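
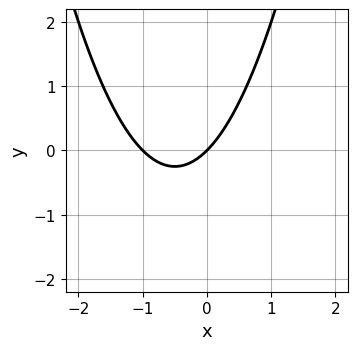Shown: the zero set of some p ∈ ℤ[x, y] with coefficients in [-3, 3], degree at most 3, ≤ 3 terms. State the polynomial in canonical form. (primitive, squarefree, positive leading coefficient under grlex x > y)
x^2 + x - y

deg p = 2. The shape is more complex than any degree-1 curve.
Checking where it meets the axes: one y-axis crossing is at y = 0; among the integer gridlines, it crosses the x-axis at x ∈ {-1, 0}.
Assembling these constraints gives the stated polynomial.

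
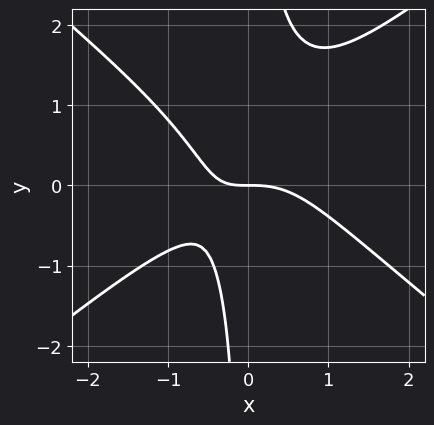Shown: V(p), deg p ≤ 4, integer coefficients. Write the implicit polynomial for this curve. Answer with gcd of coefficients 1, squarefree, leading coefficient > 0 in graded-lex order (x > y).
2*x^3 - 3*x*y^2 + 2*x*y + 2*y

First, the degree is 3 — no degree-2 curve has this shape.
Next, observable constraints: one x-axis crossing is at x = 0; it meets the y-axis at y = 0 (among the integer gridlines).
Finally, assembling these constraints gives the stated polynomial.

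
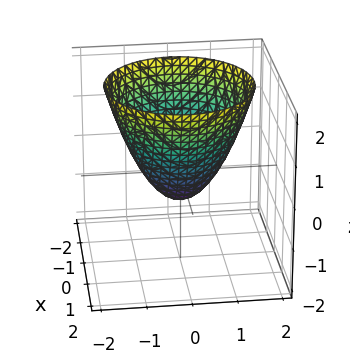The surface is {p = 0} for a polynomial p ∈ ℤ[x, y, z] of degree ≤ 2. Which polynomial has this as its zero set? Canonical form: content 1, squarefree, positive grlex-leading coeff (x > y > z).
3*x^2 + 3*y^2 - 3*z - 2

(a) Degree: the shape is more complex than any degree-1 surface, so deg p = 2.
(b) Symmetries: rotational symmetry about the z-axis ⇒ p depends on x, y only through x² + y².
(c) Checking where it meets the axes: a circular section at z = 1 has radius between 1 and 2.
(d) Together with the visible shape, these determine p as stated.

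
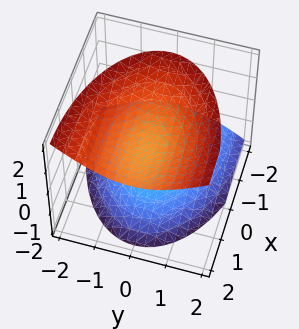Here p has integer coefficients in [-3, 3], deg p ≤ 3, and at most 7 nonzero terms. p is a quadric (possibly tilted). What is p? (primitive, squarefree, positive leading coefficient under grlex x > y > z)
x^2 - 2*x*z + 3*y^2 - 3*z^2 + 3

1. I count 2 distinct pieces. They look like related sheets of one shape, so recover p as a whole.
2. The degree is 2 — the shape is more complex than any degree-1 surface.
3. Observable constraints: it misses every integer gridline on the x-axis; no y-intercept at any integer in the box; among the integer gridlines, it crosses the z-axis at z ∈ {-1, 1}.
4. Matching integer coefficients to the picture gives p.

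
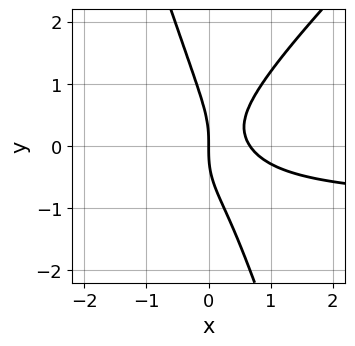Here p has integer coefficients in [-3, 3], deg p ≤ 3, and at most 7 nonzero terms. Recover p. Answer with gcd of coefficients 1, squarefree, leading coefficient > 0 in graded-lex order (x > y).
3*x^2*y - 2*x*y^2 - y^3 + 3*x^2 - 2*x

1. Degree: a generic line meets the curve in up to 3 points, so deg p = 3.
2. Reading off the gridlines: it meets the y-axis at y = 0 (among the integer gridlines); one x-axis crossing is at x = 0.
3. Solving for integer coefficients yields p as stated.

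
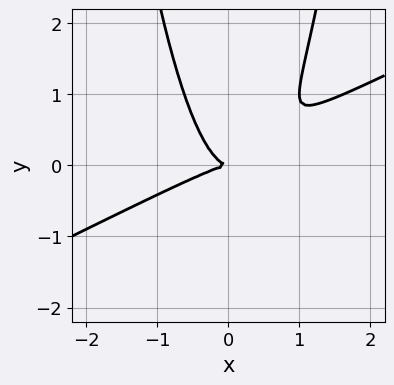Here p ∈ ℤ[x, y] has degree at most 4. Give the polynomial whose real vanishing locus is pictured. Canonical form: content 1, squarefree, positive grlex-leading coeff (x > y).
deg p = 3.
Reading off the gridlines: it meets the x-axis at x = 0 (among the integer gridlines); it crosses the y-axis at the gridline y = 0.
The integer polynomial consistent with all of this is the stated p.

x^3 - 2*x^2*y + y^2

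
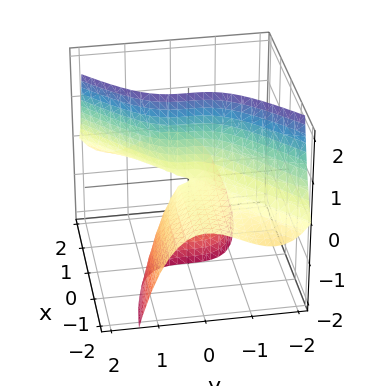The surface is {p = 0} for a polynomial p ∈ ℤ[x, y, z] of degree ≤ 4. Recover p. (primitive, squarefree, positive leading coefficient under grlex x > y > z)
1. The degree is 3 — no degree-2 surface has this shape.
2. Reading off the gridlines: every point of the x-axis in the box is on the surface; one y-axis crossing is at y = 0.
3. The integer polynomial consistent with all of this is the stated p.

2*x*y^2 - 2*y^3 + 3*x*z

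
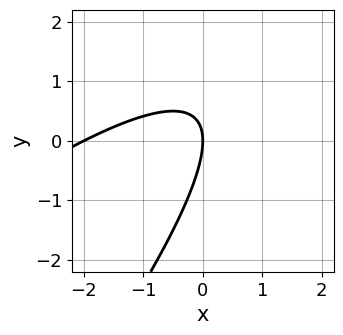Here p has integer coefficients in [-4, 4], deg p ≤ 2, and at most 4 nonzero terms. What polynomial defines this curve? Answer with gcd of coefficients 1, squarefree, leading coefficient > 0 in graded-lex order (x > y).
x^2 - 2*x*y + y^2 + 2*x

(a) Degree: the shape is more complex than any degree-1 curve, so deg p = 2.
(b) Reading off the gridlines: the x-axis gridline crossings are at x ∈ {-2, 0}; it crosses the y-axis at the gridline y = 0.
(c) These observations pin down the coefficients.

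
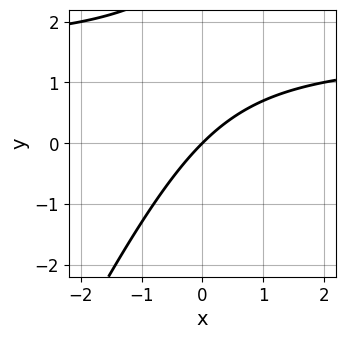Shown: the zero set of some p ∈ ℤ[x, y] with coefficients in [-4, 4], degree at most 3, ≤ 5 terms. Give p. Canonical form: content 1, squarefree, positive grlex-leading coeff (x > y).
2*x*y - y^2 - 3*x + 3*y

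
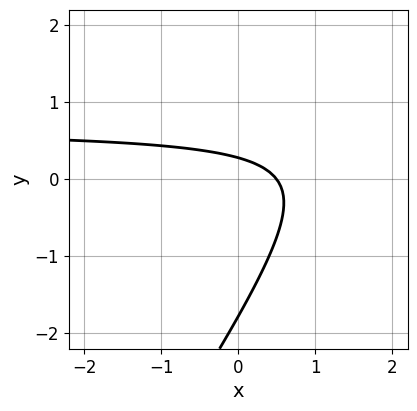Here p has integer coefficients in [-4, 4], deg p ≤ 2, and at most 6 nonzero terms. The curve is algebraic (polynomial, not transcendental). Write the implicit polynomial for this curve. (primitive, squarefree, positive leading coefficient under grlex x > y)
(a) Degree: a generic line meets the curve in up to 2 points, so deg p = 2.
(b) Putting this together gives p.

3*x*y - 2*y^2 - 2*x - 3*y + 1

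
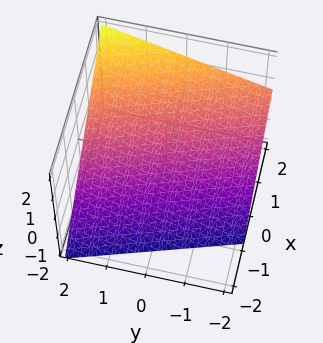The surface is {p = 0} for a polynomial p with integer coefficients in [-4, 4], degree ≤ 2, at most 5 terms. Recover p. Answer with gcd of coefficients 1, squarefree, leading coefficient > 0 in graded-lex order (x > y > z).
3*x + y - 3*z - 2

deg p = 1. Every cross-section is a straight line — this is a plane.
Against the integer gridlines: it meets the y-axis at y = 2 (among the integer gridlines).
Matching integer coefficients to the picture gives p.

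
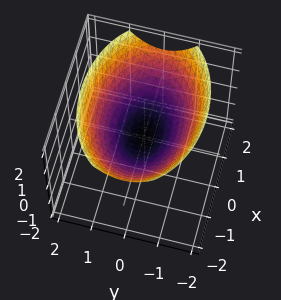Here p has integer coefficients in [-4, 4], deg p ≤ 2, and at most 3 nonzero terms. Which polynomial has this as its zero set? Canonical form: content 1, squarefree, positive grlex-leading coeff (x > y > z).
First, deg p = 2. A paraboloid; a quadric.
Then, symmetries: it's symmetric under x → −x, forcing even powers of x; the y ↦ −y reflection is a symmetry, so y appears only in even powers.
Next, reading off the gridlines: it meets the x-axis at x = 0 (among the integer gridlines); it meets the y-axis at y = 0 (among the integer gridlines).
Finally, the integer polynomial consistent with all of this is the stated p.

x^2 + 2*y^2 - 3*z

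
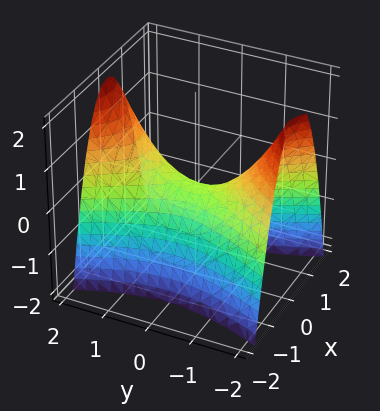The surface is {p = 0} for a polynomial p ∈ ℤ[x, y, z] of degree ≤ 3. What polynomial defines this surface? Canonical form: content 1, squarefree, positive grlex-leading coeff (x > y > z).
1. deg p = 2.
2. Symmetries: it's symmetric under x → −x, forcing even powers of x; it's symmetric under y → −y, forcing even powers of y.
3. Checking where it meets the axes: one y-axis crossing is at y = 0; one z-axis crossing is at z = 0.
4. Fitting integer coefficients to these (and the overall shape) gives p.

3*x^2 - y^2 + 2*z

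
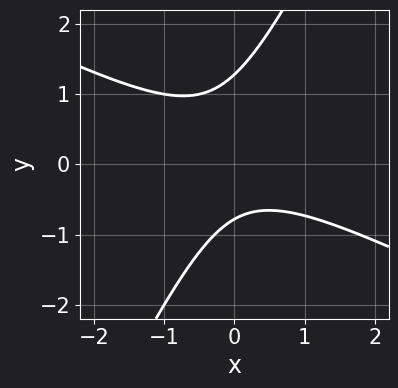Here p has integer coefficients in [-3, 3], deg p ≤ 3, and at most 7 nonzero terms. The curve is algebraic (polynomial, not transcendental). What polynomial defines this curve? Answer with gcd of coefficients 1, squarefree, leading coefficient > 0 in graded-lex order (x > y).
2*x^2 + 3*x*y - 2*y^2 + y + 2

1. deg p = 2. The shape is more complex than any degree-1 curve.
2. Reading off the gridlines: it misses every integer gridline on the x-axis.
3. Matching integer coefficients to the picture gives p.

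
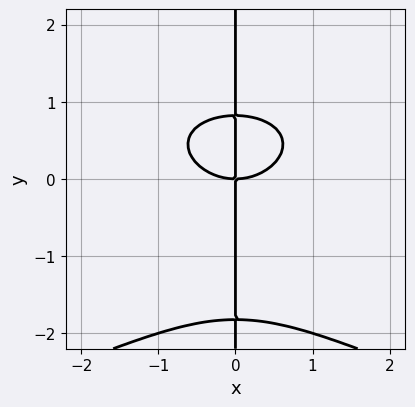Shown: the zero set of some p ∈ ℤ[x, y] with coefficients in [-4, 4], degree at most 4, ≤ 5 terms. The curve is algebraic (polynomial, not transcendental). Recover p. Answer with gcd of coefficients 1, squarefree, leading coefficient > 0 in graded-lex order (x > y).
(a) deg p = 4. The shape is more complex than any degree-3 curve.
(b) Against the integer gridlines: it meets the x-axis at x = 0 (among the integer gridlines); every point of the y-axis in the box is on the curve.
(c) These observations pin down the coefficients.

2*x*y^3 + 2*x^3 + 2*x*y^2 - 3*x*y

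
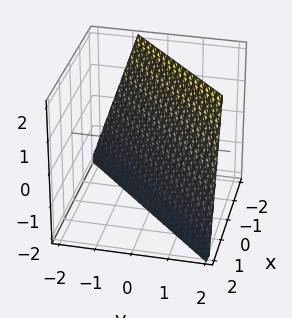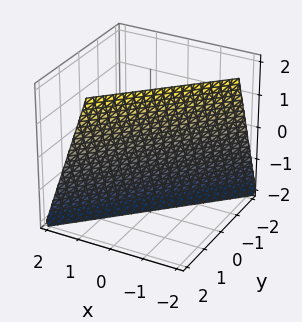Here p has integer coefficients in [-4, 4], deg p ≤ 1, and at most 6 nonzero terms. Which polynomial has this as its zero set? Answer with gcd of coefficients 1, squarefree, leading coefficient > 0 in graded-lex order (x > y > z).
Degree: the surface is flat (a plane), so deg p = 1.
Observable constraints: it meets the z-axis at z = -2 (among the integer gridlines).
The integer polynomial consistent with all of this is the stated p.

3*x - 3*y + z + 2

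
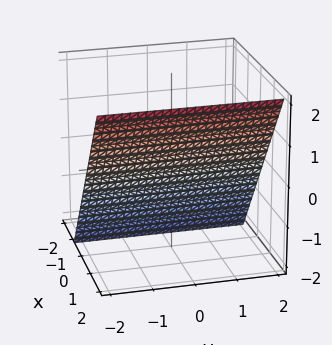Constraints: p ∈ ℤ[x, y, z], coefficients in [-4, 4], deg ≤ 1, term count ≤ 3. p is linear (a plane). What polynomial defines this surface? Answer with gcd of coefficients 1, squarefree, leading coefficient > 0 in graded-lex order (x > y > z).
1. Degree: the surface is flat (a plane), so deg p = 1.
2. From the visible intercepts: it misses every integer gridline on the y-axis; it crosses the z-axis at the gridline z = -1.
3. The integer polynomial consistent with all of this is the stated p.

3*x - 2*z - 2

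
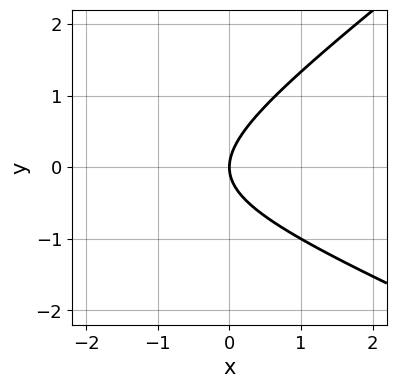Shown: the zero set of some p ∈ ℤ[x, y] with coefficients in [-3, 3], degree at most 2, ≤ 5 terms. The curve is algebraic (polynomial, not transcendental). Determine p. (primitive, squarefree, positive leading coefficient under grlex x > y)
x^2 + x*y - 3*y^2 + 3*x

(a) Degree: the shape is more complex than any degree-1 curve, so deg p = 2.
(b) Reading off the gridlines: it meets the y-axis at y = 0 (among the integer gridlines); it meets the x-axis at x = 0 (among the integer gridlines).
(c) Putting this together gives p.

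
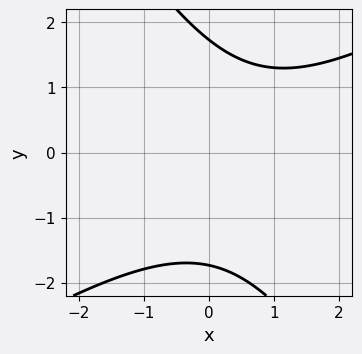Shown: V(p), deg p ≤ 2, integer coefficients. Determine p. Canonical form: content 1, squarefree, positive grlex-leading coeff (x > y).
x^2 - x*y - y^2 - x + 3

Degree: the shape is more complex than any degree-1 curve, so deg p = 2.
Checking where it meets the axes: it misses every integer gridline on the x-axis.
Together with the visible shape, these determine p as stated.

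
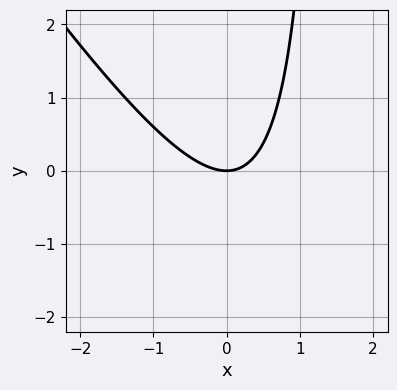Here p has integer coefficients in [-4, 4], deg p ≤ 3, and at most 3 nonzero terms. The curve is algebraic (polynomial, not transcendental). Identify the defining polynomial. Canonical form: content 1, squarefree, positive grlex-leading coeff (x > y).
3*x^2 + 2*x*y - 3*y

Degree: a generic line meets the curve in up to 2 points, so deg p = 2.
From the axis intercepts and sections: it crosses the x-axis at the gridline x = 0; one y-axis crossing is at y = 0.
Solving for integer coefficients yields p as stated.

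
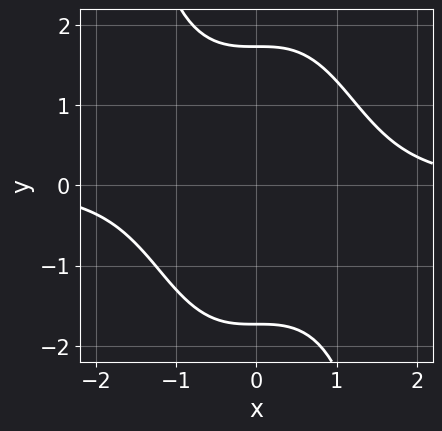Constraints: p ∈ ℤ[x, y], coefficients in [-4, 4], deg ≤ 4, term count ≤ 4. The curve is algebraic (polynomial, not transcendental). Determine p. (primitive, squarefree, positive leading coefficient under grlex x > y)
(a) The degree is 4 — no degree-3 curve has this shape.
(b) Reading off the gridlines: no x-intercept at any integer in the box.
(c) Putting this together gives p.

x^3*y + y^2 - 3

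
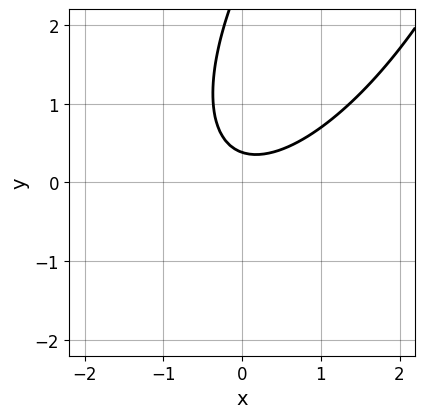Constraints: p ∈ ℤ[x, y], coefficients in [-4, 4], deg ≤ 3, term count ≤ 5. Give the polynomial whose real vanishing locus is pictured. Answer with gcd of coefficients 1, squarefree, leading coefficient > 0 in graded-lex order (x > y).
2*x^2 - 2*x*y + y^2 - 3*y + 1

(a) Degree: the shape is more complex than any degree-1 curve, so deg p = 2.
(b) Observable constraints: no x-intercept at any integer in the box.
(c) Matching integer coefficients to the picture gives p.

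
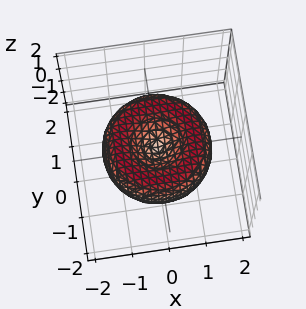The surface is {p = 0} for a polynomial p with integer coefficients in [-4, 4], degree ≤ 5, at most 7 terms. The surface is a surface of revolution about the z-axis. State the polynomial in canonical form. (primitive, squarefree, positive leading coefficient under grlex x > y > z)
(a) deg p = 4. No degree-3 surface has this shape.
(b) Symmetries: rotational symmetry about the z-axis ⇒ p depends on x, y only through x² + y².
(c) From the visible intercepts: it crosses the y-axis at the gridline y = 0; it meets the x-axis at x = 0 (among the integer gridlines).
(d) Solving for integer coefficients yields p as stated.

x^4 + 2*x^2*y^2 + y^4 - 2*x^2 - 2*y^2 + 2*z^2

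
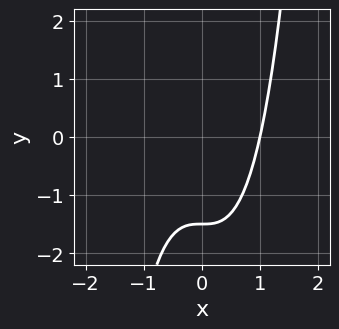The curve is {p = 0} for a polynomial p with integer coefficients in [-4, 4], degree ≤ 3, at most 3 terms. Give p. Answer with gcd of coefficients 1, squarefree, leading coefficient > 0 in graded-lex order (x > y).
3*x^3 - 2*y - 3

1. The degree is 3 — a generic line meets the curve in up to 3 points.
2. Reading off the gridlines: it crosses the x-axis at the gridline x = 1.
3. Assembling these constraints gives the stated polynomial.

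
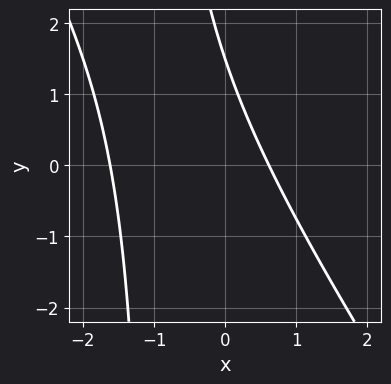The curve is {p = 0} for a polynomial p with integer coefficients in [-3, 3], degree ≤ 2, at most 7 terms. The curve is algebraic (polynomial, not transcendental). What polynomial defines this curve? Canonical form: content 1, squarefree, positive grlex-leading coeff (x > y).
Degree: the shape is more complex than any degree-1 curve, so deg p = 2.
Matching integer coefficients to the picture gives p.

3*x^2 + 2*x*y + 3*x + 2*y - 3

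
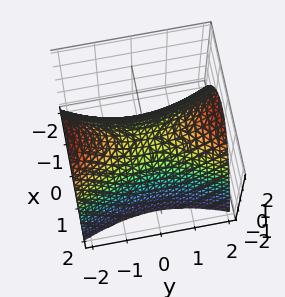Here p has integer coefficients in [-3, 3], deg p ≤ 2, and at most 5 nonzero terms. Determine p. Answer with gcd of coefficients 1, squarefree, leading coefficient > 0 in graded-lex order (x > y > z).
The degree is 2 — a hyperbolic paraboloid; a quadric.
Symmetries: it's symmetric under y → −y, forcing even powers of y; mirror symmetry x ↦ −x ⇒ only even powers of x.
From the visible intercepts: one z-axis crossing is at z = 0; one y-axis crossing is at y = 0; it crosses the x-axis at the gridline x = 0.
Matching integer coefficients to the picture gives p.

3*x^2 - y^2 + 3*z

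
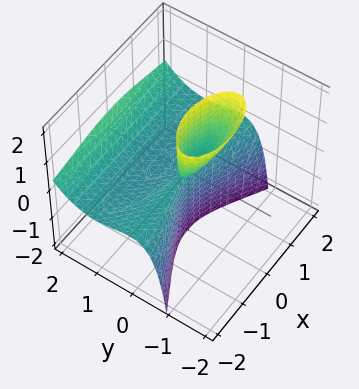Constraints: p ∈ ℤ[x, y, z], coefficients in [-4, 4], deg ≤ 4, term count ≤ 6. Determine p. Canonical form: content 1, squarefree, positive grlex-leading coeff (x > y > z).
x^2*z - 2*y^3 + 3*y^2 + 3*y*z

(a) There are 2 components. Treating them together as one polynomial.
(b) Degree: the shape is more complex than any degree-2 surface, so deg p = 3.
(c) Against the integer gridlines: every point of the x-axis in the box is on the surface; every point of the z-axis in the box is on the surface.
(d) Matching integer coefficients to the picture gives p.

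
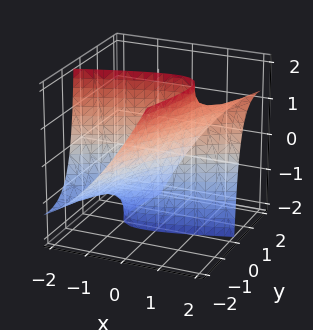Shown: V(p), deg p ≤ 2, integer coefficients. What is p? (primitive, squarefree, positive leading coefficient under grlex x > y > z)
Degree: no degree-1 surface has this shape, so deg p = 2.
Checking where it meets the axes: it misses every integer gridline on the z-axis; the y-axis gridline crossings are at y ∈ {-1, 1}.
Together with the visible shape, these determine p as stated.

x^2 - 3*x*y + y^2 + 2*y*z - 1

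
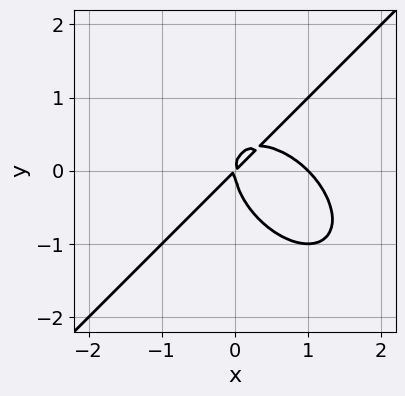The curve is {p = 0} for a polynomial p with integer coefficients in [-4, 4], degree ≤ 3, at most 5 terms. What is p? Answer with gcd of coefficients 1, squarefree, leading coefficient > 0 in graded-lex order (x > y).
1. deg p = 3.
2. From the visible intercepts: it meets the y-axis at y = 0 (among the integer gridlines); among the integer gridlines, it crosses the x-axis at x ∈ {0, 1}.
3. Assembling these constraints gives the stated polynomial.

x^3 - y^3 - x^2 + x*y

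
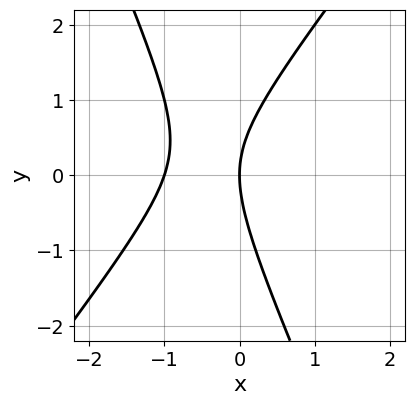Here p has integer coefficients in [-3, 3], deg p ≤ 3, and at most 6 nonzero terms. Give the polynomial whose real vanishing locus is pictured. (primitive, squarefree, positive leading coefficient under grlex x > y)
3*x^2 - x*y - y^2 + 3*x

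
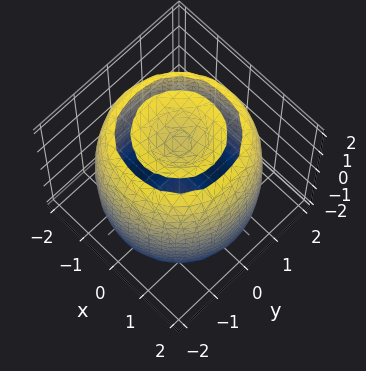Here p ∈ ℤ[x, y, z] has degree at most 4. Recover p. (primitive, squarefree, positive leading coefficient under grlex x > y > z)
x^4 + 2*x^2*y^2 + y^4 - 3*x^2 - 3*y^2 + z^2 - 2

(a) I count 2 distinct pieces.
(b) deg p = 4.
(c) By symmetry, every cross-section ⟂ z is a circle, so x, y appear only via x² + y².
(d) Reading off the gridlines: a circular section at z = -2 has radius exactly 1.
(e) These observations pin down the coefficients.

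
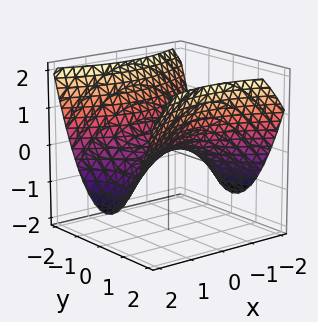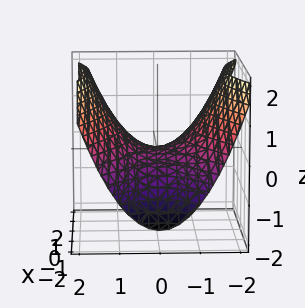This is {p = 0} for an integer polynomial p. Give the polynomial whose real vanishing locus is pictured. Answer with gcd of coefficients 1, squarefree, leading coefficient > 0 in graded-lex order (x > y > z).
x^2 - 2*y^2 + 3*z

1. Degree: a hyperbolic paraboloid; a quadric, so deg p = 2.
2. Symmetries: it's symmetric under x → −x, forcing even powers of x; mirror symmetry y ↦ −y ⇒ only even powers of y.
3. From the visible intercepts: it meets the x-axis at x = 0 (among the integer gridlines); it meets the z-axis at z = 0 (among the integer gridlines); it meets the y-axis at y = 0 (among the integer gridlines).
4. These observations pin down the coefficients.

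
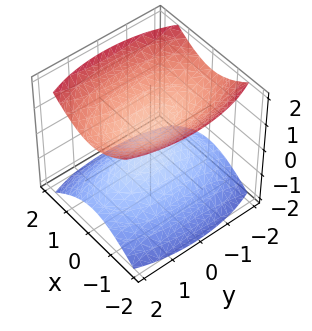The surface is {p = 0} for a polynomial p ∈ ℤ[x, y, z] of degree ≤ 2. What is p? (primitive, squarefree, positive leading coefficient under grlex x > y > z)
3*x^2 + y^2 - 3*z^2 + 1

First, the picture has 2 separate pieces. They look like related sheets of one shape, so recover p as a whole.
Then, the degree is 2 — two separate bowl-shaped sheets opening away from each other; a quadric.
Then, symmetries: it's symmetric under x → −x, forcing even powers of x; the y ↦ −y reflection is a symmetry, so y appears only in even powers; the z ↦ −z reflection is a symmetry, so z appears only in even powers.
Next, reading off the gridlines: the surface avoids every integer x-axis point in the box; the surface avoids every integer y-axis point in the box.
Finally, putting this together gives p.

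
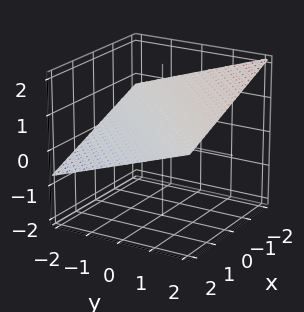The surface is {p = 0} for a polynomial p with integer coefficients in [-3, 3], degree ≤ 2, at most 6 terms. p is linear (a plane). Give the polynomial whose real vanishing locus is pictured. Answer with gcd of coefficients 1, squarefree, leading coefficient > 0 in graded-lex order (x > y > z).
First, degree: the surface is flat (a plane), so deg p = 1.
Then, reading off the gridlines: it meets the x-axis at x = 2 (among the integer gridlines); one y-axis crossing is at y = -2.
Finally, assembling these constraints gives the stated polynomial.

x - y + 3*z - 2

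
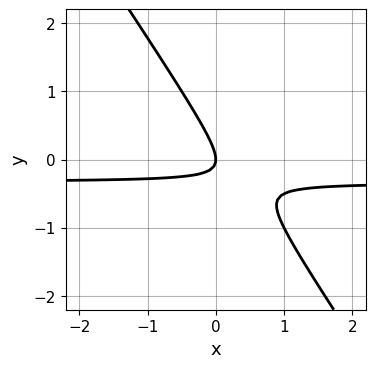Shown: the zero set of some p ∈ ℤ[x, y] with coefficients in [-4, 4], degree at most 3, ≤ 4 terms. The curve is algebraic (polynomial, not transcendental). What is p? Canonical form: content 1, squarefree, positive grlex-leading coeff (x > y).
3*x*y + 2*y^2 + x

The degree is 2 — the shape is more complex than any degree-1 curve.
Against the integer gridlines: it crosses the x-axis at the gridline x = 0; one y-axis crossing is at y = 0.
Solving for integer coefficients yields p as stated.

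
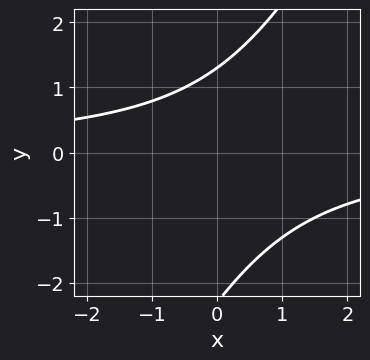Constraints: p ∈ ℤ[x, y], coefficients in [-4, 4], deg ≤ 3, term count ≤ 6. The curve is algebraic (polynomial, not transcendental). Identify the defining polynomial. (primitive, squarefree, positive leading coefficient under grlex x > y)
First, deg p = 2. No degree-1 curve has this shape.
Next, reading off the gridlines: it misses every integer gridline on the x-axis.
Finally, together with the visible shape, these determine p as stated.

2*x*y - y^2 - y + 3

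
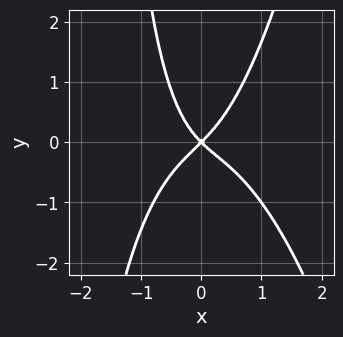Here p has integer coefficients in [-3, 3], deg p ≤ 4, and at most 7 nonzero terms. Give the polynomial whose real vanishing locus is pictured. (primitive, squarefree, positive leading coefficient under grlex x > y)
3*x^4 + 2*x^2*y - x*y^2 + 2*x^2 - 2*y^2

1. The degree is 4 — the shape is more complex than any degree-3 curve.
2. From the axis intercepts and sections: it crosses the y-axis at the gridline y = 0; it crosses the x-axis at the gridline x = 0.
3. These observations pin down the coefficients.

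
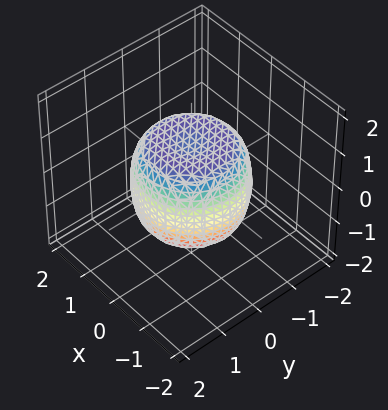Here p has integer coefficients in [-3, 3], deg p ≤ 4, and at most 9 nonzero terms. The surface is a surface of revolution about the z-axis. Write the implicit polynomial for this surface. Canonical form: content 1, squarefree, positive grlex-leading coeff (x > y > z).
x^4 + 2*x^2*y^2 + y^4 - x^2 - y^2 + z^2 - 1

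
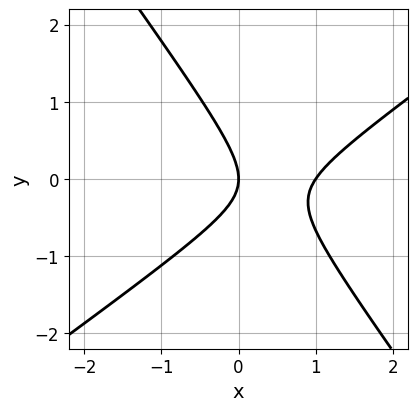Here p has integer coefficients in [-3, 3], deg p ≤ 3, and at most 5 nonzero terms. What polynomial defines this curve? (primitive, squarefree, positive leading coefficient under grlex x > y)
3*x^2 - 2*x*y - 3*y^2 - 3*x

Degree: a generic line meets the curve in up to 2 points, so deg p = 2.
Reading off the gridlines: it crosses the y-axis at the gridline y = 0; the x-axis gridline crossings are at x ∈ {0, 1}.
Fitting integer coefficients to these (and the overall shape) gives p.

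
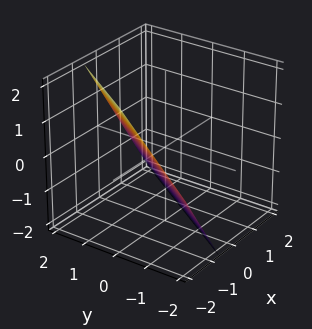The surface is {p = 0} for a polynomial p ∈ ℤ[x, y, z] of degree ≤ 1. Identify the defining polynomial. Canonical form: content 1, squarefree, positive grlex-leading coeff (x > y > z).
First, the degree is 1 — every cross-section is a straight line — this is a plane.
Then, from the visible intercepts: one y-axis crossing is at y = 1; one z-axis crossing is at z = -1.
Finally, together with the visible shape, these determine p as stated.

3*x - 2*y + 2*z + 2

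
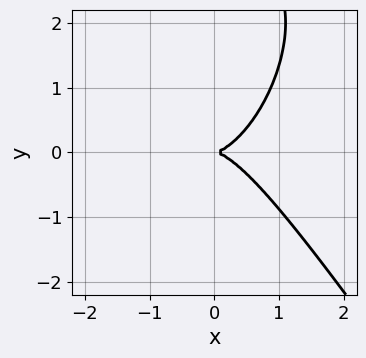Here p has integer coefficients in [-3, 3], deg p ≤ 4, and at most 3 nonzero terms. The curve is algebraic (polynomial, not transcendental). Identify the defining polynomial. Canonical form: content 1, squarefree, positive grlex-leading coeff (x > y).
3*x^3 + y^3 - 3*y^2

1. The degree is 3 — the shape is more complex than any degree-2 curve.
2. From the axis intercepts and sections: it meets the y-axis at y = 0 (among the integer gridlines); it meets the x-axis at x = 0 (among the integer gridlines).
3. Putting this together gives p.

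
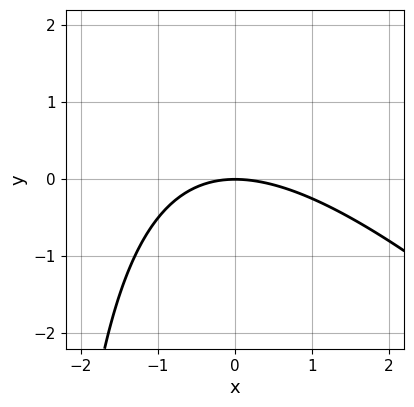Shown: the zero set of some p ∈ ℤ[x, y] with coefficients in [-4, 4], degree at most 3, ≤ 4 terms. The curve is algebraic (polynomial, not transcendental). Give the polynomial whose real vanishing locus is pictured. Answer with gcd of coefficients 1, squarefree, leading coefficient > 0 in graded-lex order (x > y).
x^2 + x*y + 3*y

1. The degree is 2 — no degree-1 curve has this shape.
2. Observable constraints: one x-axis crossing is at x = 0; it meets the y-axis at y = 0 (among the integer gridlines).
3. These observations pin down the coefficients.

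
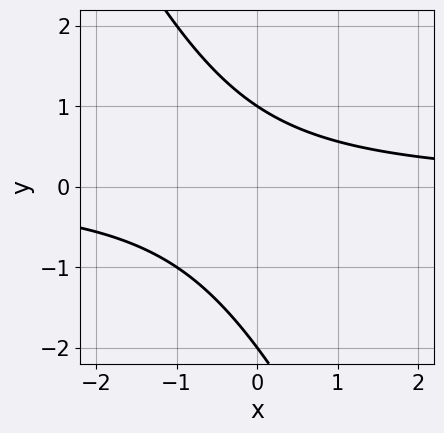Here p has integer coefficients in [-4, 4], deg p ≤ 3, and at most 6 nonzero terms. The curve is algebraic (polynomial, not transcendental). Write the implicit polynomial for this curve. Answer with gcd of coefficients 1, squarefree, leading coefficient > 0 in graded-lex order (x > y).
The degree is 2 — no degree-1 curve has this shape.
Observable constraints: the y-axis gridline crossings are at y ∈ {-2, 1}; it misses every integer gridline on the x-axis.
Fitting integer coefficients to these (and the overall shape) gives p.

2*x*y + y^2 + y - 2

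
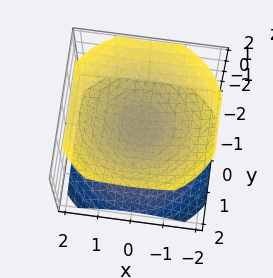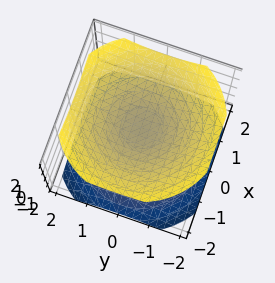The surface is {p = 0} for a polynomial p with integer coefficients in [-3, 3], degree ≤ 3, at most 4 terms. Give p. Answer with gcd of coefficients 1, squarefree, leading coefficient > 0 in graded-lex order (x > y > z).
2*x^2 + 2*y^2 - 3*z^2 + 1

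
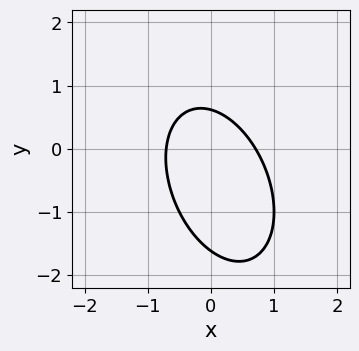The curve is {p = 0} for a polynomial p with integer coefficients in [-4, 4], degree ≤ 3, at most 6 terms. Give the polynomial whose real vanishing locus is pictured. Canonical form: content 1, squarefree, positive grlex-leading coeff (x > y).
2*x^2 + x*y + y^2 + y - 1

1. Degree: the shape is more complex than any degree-1 curve, so deg p = 2.
2. Solving for integer coefficients yields p as stated.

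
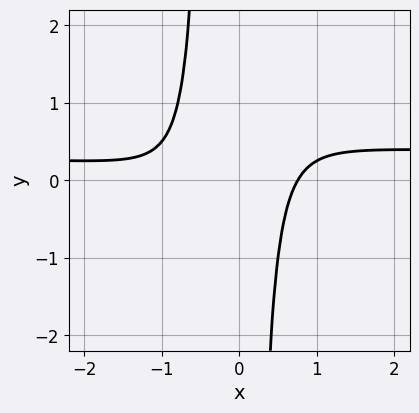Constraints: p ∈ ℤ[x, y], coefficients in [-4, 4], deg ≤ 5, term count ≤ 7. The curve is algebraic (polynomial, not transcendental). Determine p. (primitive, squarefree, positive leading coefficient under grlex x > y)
3*x^3*y - x^3 + x^2*y - x^2 + 1

(a) The degree is 4 — no degree-3 curve has this shape.
(b) Checking where it meets the axes: the curve avoids every integer y-axis point in the box.
(c) Putting this together gives p.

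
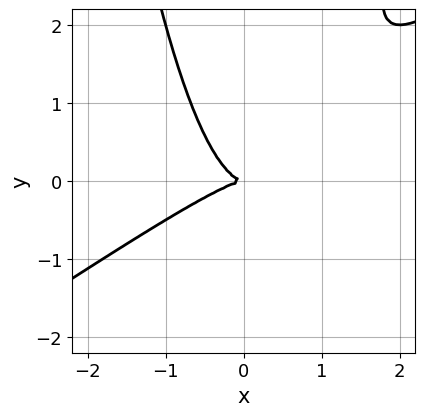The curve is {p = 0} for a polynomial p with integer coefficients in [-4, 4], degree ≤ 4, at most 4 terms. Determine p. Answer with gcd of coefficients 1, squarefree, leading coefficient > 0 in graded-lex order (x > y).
deg p = 3.
From the visible intercepts: one x-axis crossing is at x = 0; it crosses the y-axis at the gridline y = 0.
Assembling these constraints gives the stated polynomial.

2*x^3 - 3*x^2*y + 2*y^2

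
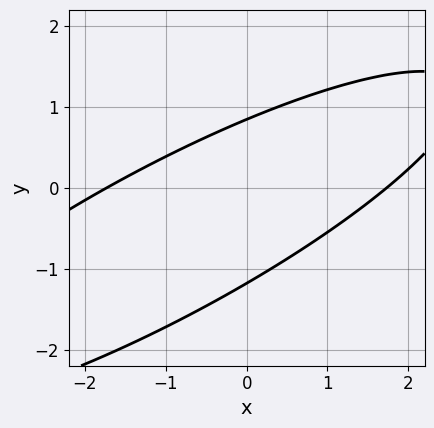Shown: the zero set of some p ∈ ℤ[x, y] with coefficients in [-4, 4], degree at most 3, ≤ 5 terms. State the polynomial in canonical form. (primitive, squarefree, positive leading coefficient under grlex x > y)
x^2 - 3*x*y + 3*y^2 + y - 3

First, degree: no degree-1 curve has this shape, so deg p = 2.
Finally, solving for integer coefficients yields p as stated.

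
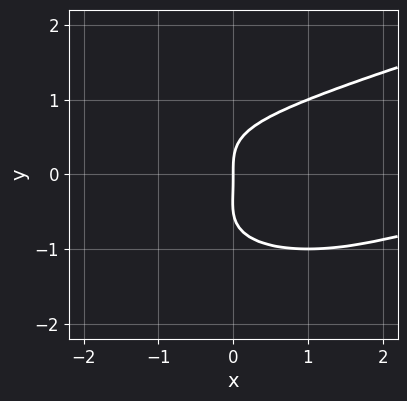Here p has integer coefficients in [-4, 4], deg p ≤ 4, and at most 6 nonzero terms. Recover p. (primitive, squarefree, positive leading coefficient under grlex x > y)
2*y^4 - x^2*y + y^3 - 2*x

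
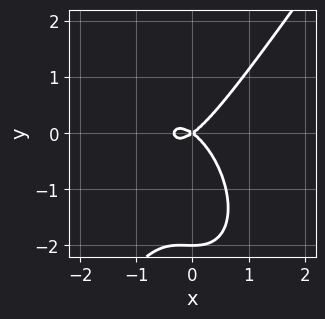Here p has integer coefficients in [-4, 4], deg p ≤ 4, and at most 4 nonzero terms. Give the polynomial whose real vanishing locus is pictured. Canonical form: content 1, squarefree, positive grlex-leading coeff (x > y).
3*x^3 - y^3 + x^2 - 2*y^2

Degree: a generic line meets the curve in up to 3 points, so deg p = 3.
Checking where it meets the axes: it crosses the x-axis at the gridline x = 0; the y-axis gridline crossings are at y ∈ {-2, 0}.
Fitting integer coefficients to these (and the overall shape) gives p.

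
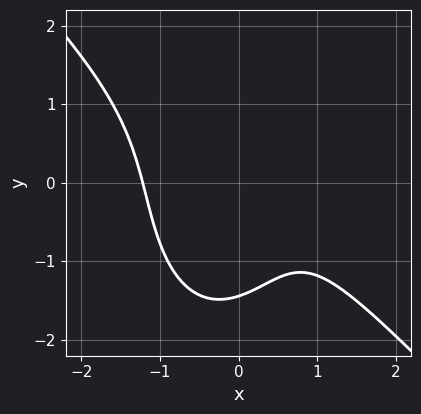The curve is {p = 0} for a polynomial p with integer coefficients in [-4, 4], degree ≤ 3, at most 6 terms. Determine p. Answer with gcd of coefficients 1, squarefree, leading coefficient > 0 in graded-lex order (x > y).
3*x^3 + 2*x^2*y + y^3 - 2*x + 3

(a) Degree: the shape is more complex than any degree-2 curve, so deg p = 3.
(b) Solving for integer coefficients yields p as stated.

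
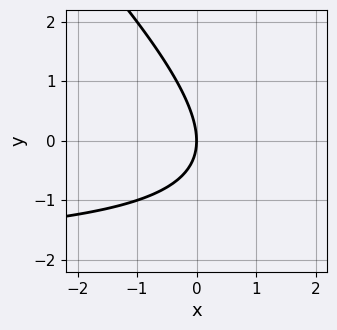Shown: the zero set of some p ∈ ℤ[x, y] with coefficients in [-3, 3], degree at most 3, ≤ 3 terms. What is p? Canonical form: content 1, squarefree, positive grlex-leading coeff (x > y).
x*y + y^2 + 2*x

First, the degree is 2 — the shape is more complex than any degree-1 curve.
Next, against the integer gridlines: one x-axis crossing is at x = 0; it meets the y-axis at y = 0 (among the integer gridlines).
Finally, these observations pin down the coefficients.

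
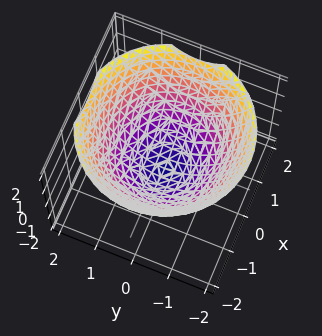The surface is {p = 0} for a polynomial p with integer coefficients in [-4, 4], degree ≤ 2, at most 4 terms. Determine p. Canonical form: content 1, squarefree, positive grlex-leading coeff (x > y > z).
2*x^2 + 2*y^2 - 3*z - 3

deg p = 2. No degree-1 surface has this shape.
Symmetries: rotational symmetry about the z-axis ⇒ p depends on x, y only through x² + y².
Observable constraints: a circular section at z = 0 has radius between 1 and 2; it crosses the z-axis at the gridline z = -1.
Together with the visible shape, these determine p as stated.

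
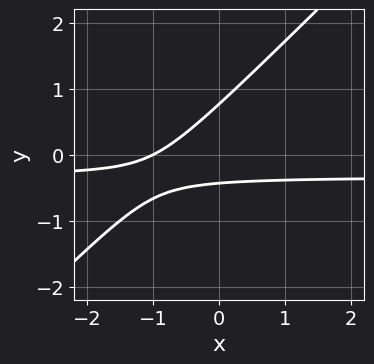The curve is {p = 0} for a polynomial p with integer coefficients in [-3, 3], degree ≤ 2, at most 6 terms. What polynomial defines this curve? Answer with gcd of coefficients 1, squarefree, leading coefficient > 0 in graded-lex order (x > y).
3*x*y - 3*y^2 + x + y + 1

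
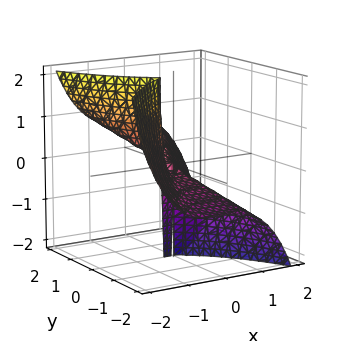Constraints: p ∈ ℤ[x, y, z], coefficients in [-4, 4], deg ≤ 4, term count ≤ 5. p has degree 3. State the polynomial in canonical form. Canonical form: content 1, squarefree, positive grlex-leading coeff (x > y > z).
3*x^3 - y^3 + 3*y^2*z + x^2

(a) Degree: the shape is more complex than any degree-2 surface, so deg p = 3.
(b) From the axis intercepts and sections: the visible z-axis segment lies entirely on the surface; it crosses the y-axis at the gridline y = 0; one x-axis crossing is at x = 0.
(c) These observations pin down the coefficients.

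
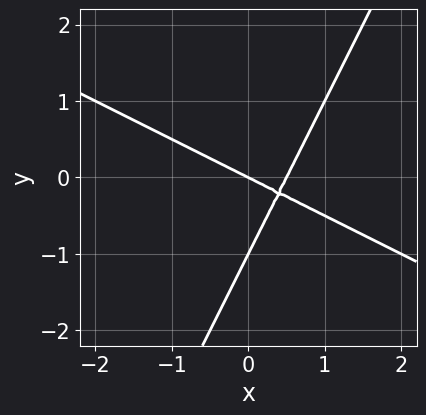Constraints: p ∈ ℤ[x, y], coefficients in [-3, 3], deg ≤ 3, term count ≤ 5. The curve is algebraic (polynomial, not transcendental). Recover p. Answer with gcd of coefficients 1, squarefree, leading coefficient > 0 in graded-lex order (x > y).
2*x^2 + 3*x*y - 2*y^2 - x - 2*y

First, degree: the shape is more complex than any degree-1 curve, so deg p = 2.
Next, against the integer gridlines: among the integer gridlines, it crosses the y-axis at y ∈ {-1, 0}; it crosses the x-axis at the gridline x = 0.
Finally, these observations pin down the coefficients.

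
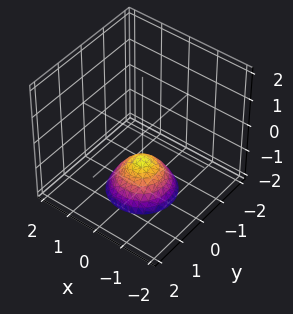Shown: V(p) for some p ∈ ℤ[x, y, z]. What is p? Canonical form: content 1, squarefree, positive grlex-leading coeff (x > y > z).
x^2 + y^2 + z + 1

(a) Degree: the shape is more complex than any degree-1 surface, so deg p = 2.
(b) Symmetries: the surface is invariant under rotation about z: p = q(x² + y², z).
(c) From the visible intercepts: it misses every integer gridline on the x-axis; it meets the z-axis at z = -1 (among the integer gridlines); the surface avoids every integer y-axis point in the box; a circular section at z = -2 has radius exactly 1.
(d) Together with the visible shape, these determine p as stated.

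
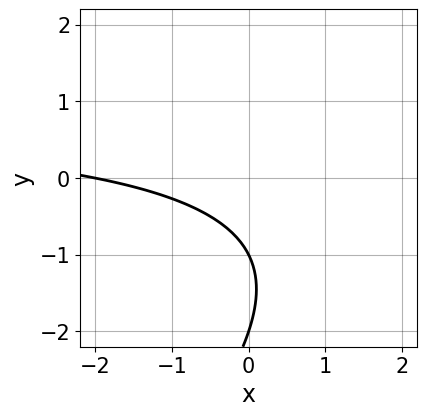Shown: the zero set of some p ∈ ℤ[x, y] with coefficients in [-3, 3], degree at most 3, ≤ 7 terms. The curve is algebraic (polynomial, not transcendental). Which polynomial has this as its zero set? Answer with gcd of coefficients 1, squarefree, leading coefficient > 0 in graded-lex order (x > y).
x*y - y^2 - x - 3*y - 2

(a) The degree is 2 — the shape is more complex than any degree-1 curve.
(b) Against the integer gridlines: it meets the x-axis at x = -2 (among the integer gridlines); the y-axis gridline crossings are at y ∈ {-2, -1}.
(c) Assembling these constraints gives the stated polynomial.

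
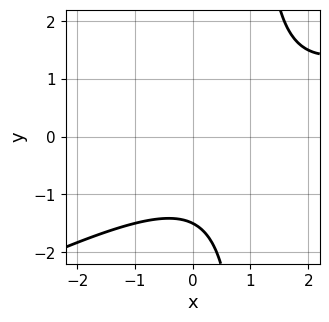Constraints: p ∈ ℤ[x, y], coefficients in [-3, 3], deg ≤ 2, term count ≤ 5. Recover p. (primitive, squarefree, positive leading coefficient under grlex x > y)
x^2 - 2*x*y - 2*x + 2*y + 3

deg p = 2.
From the axis intercepts and sections: no x-intercept at any integer in the box.
Putting this together gives p.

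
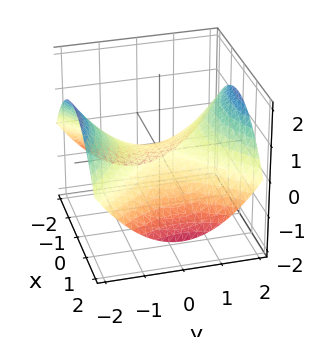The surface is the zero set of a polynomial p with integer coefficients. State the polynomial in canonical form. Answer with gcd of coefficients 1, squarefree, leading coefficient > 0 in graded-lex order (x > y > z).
deg p = 2.
Symmetries: the y ↦ −y reflection is a symmetry, so y appears only in even powers; mirror symmetry x ↦ −x ⇒ only even powers of x.
From the axis intercepts and sections: it meets the z-axis at z = 0 (among the integer gridlines); one y-axis crossing is at y = 0.
Matching integer coefficients to the picture gives p.

x^2 - y^2 + 3*z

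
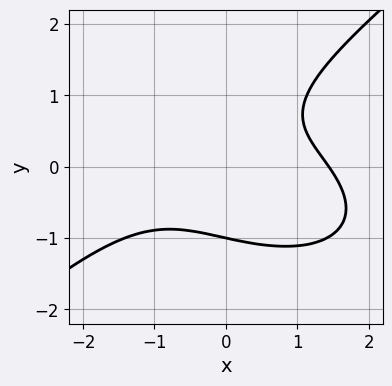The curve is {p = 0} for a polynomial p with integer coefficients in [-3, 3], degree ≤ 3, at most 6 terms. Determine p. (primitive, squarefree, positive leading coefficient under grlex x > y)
First, the degree is 3 — the shape is more complex than any degree-2 curve.
Then, observable constraints: it meets the y-axis at y = -1 (among the integer gridlines).
Finally, solving for integer coefficients yields p as stated.

x^3 + x*y^2 - 3*y^3 + 3*x*y - 3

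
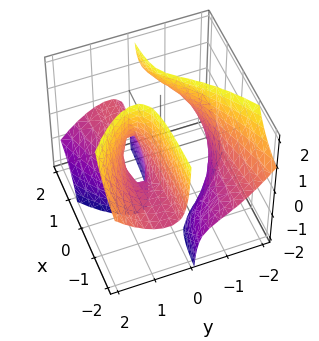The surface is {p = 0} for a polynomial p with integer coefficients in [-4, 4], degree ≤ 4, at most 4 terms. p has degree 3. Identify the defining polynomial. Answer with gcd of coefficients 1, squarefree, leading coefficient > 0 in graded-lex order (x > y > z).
3*x*y*z + 2*y^3 - 3*y + 1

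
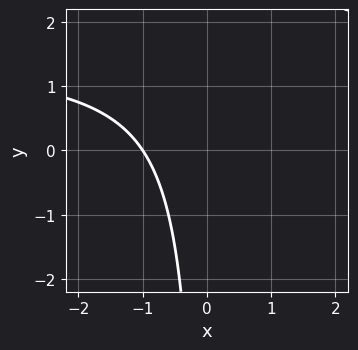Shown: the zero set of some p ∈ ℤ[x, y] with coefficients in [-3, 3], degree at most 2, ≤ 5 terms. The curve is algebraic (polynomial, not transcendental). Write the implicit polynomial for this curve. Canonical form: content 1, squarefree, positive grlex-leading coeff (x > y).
1. deg p = 2. A generic line meets the curve in up to 2 points.
2. From the axis intercepts and sections: it misses every integer gridline on the y-axis; one x-axis crossing is at x = -1.
3. Assembling these constraints gives the stated polynomial.

2*x*y - 3*x - 3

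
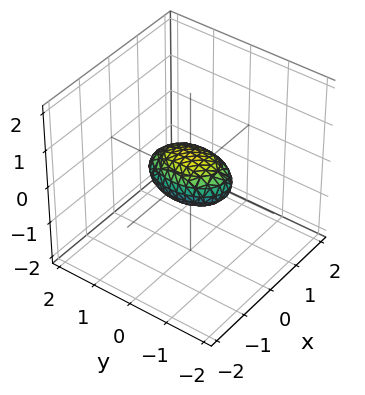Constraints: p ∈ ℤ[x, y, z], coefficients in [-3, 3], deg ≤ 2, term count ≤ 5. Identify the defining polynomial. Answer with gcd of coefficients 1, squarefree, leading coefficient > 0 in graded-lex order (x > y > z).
(a) deg p = 2. A closed, bounded, convex surface; a quadric.
(b) Symmetries: mirror symmetry z ↦ −z ⇒ only even powers of z; it's symmetric under x → −x, forcing even powers of x; it's symmetric under y → −y, forcing even powers of y.
(c) From the axis intercepts and sections: the y-axis gridline crossings are at y ∈ {-1, 1}.
(d) Together with the visible shape, these determine p as stated.

2*x^2 + y^2 + 3*z^2 - 1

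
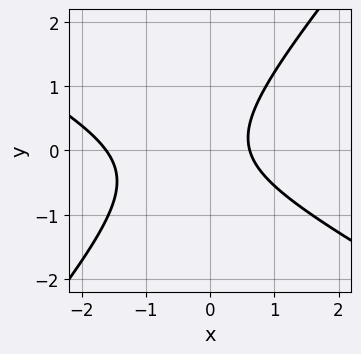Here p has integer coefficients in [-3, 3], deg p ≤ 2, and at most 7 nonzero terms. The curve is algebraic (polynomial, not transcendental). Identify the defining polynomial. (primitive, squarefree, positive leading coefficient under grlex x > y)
2*x^2 + 2*x*y - 3*y^2 + 2*x - 2

First, deg p = 2. No degree-1 curve has this shape.
Then, observable constraints: it misses every integer gridline on the y-axis.
Finally, together with the visible shape, these determine p as stated.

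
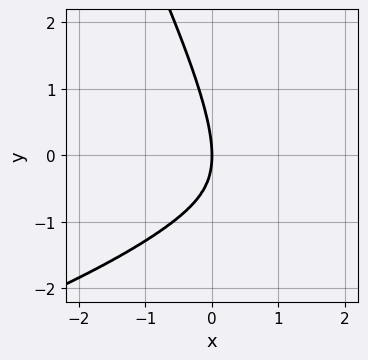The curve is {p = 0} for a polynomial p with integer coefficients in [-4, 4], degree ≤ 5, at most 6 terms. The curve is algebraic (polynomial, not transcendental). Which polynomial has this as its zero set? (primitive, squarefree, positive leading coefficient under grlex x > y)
1. The degree is 4 — the shape is more complex than any degree-3 curve.
2. From the axis intercepts and sections: one x-axis crossing is at x = 0; it crosses the y-axis at the gridline y = 0.
3. These observations pin down the coefficients.

2*x*y^3 + y^4 + 2*x^3 + 3*x*y^2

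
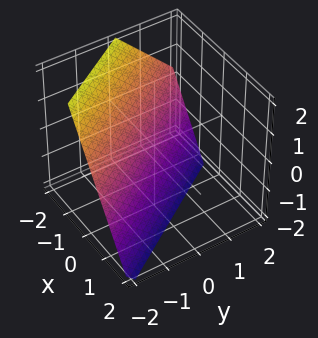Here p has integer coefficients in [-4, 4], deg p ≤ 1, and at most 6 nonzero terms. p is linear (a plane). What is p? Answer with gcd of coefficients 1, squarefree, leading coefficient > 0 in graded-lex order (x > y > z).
3*x + 2*y + 2*z + 2

Degree: every cross-section is a straight line — this is a plane, so deg p = 1.
Against the integer gridlines: it crosses the z-axis at the gridline z = -1; it meets the y-axis at y = -1 (among the integer gridlines).
Putting this together gives p.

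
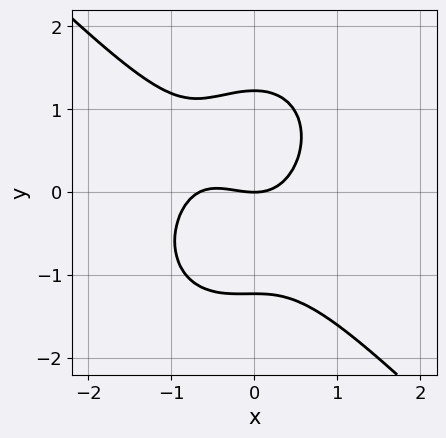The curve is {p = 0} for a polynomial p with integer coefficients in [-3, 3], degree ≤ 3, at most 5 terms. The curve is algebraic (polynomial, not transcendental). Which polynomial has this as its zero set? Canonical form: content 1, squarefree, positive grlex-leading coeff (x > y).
Degree: no degree-2 curve has this shape, so deg p = 3.
From the axis intercepts and sections: it meets the y-axis at y = 0 (among the integer gridlines); it meets the x-axis at x = 0 (among the integer gridlines).
Assembling these constraints gives the stated polynomial.

3*x^3 + x^2*y + 2*y^3 + 2*x^2 - 3*y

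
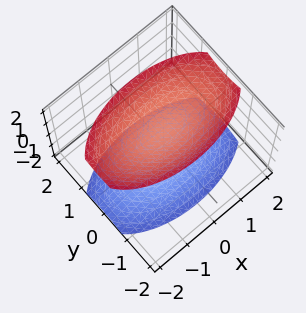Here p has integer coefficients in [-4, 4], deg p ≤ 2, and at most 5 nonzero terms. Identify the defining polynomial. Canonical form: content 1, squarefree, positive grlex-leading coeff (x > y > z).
x^2 + 3*y^2 - 2*z^2 + 3

(a) I count 2 distinct pieces. They look like related sheets of one shape, so recover p as a whole.
(b) Degree: two separate bowl-shaped sheets opening away from each other; a quadric, so deg p = 2.
(c) Symmetries: mirror symmetry y ↦ −y ⇒ only even powers of y; it's symmetric under x → −x, forcing even powers of x; the z ↦ −z reflection is a symmetry, so z appears only in even powers.
(d) From the axis intercepts and sections: the surface avoids every integer x-axis point in the box; it misses every integer gridline on the y-axis.
(e) Putting this together gives p.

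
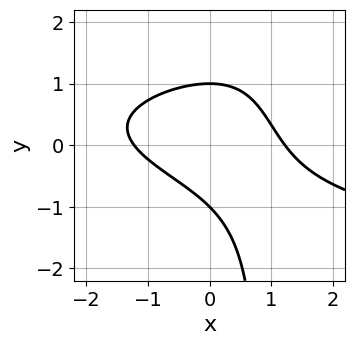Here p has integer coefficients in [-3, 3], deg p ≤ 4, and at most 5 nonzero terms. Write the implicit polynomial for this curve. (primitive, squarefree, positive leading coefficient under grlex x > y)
3*x*y^2 - 2*x^2 - 3*x*y - 3*y^2 + 3

First, the degree is 3 — a generic line meets the curve in up to 3 points.
Then, from the axis intercepts and sections: the y-axis gridline crossings are at y ∈ {-1, 1}.
Finally, the integer polynomial consistent with all of this is the stated p.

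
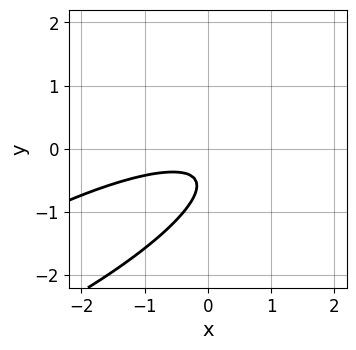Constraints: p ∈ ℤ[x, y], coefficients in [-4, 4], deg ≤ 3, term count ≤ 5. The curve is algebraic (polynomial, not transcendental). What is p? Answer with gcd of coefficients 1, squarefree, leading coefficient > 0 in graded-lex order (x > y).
x^2 - 3*x*y + 3*y^2 + 3*y + 1

1. The degree is 2 — a generic line meets the curve in up to 2 points.
2. Reading off the gridlines: no y-intercept at any integer in the box; no x-intercept at any integer in the box.
3. Putting this together gives p.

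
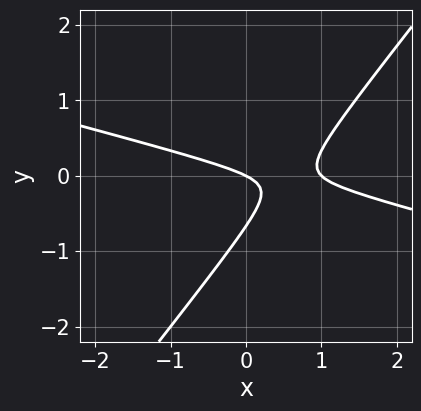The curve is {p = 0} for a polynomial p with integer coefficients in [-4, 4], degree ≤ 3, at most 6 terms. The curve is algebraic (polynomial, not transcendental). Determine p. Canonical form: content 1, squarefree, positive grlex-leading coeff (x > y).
x^2 + 3*x*y - 3*y^2 - x - 2*y

(a) deg p = 2. The shape is more complex than any degree-1 curve.
(b) Against the integer gridlines: the x-axis gridline crossings are at x ∈ {0, 1}; it meets the y-axis at y = 0 (among the integer gridlines).
(c) Matching integer coefficients to the picture gives p.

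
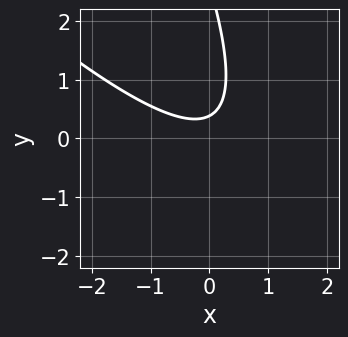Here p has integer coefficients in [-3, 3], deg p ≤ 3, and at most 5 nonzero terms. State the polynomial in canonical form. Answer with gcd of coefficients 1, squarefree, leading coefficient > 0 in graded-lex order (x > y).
(a) deg p = 2. No degree-1 curve has this shape.
(b) From the visible intercepts: no x-intercept at any integer in the box.
(c) Matching integer coefficients to the picture gives p.

2*x^2 + 3*x*y + y^2 - 3*y + 1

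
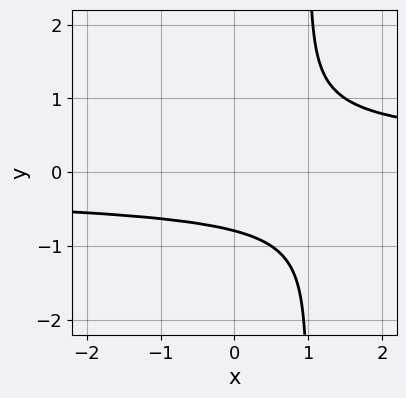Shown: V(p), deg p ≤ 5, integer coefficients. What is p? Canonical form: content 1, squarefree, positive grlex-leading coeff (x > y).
2*x*y^3 - 2*y^3 - 1

First, deg p = 4. No degree-3 curve has this shape.
Next, from the visible intercepts: the curve avoids every integer x-axis point in the box.
Finally, assembling these constraints gives the stated polynomial.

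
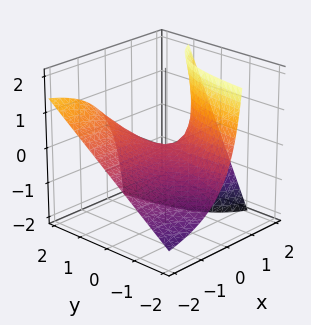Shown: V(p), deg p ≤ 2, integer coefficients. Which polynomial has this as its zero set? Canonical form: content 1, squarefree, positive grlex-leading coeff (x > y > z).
(a) deg p = 2.
(b) Against the integer gridlines: one z-axis crossing is at z = 0; every point of the y-axis in the box is on the surface; the visible x-axis segment lies entirely on the surface.
(c) Putting this together gives p.

x*y - x*z + z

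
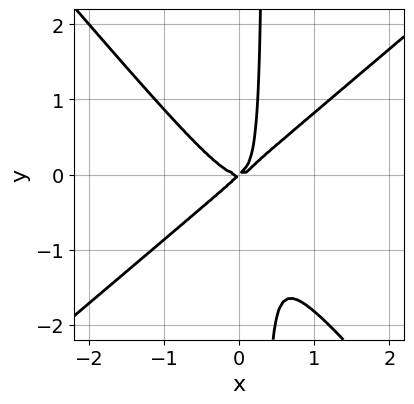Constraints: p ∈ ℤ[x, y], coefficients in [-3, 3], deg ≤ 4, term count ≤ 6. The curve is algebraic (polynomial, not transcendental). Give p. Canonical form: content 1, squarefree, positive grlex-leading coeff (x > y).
1. The degree is 3 — the shape is more complex than any degree-2 curve.
2. Against the integer gridlines: it crosses the x-axis at the gridline x = 0; it meets the y-axis at y = 0 (among the integer gridlines).
3. Putting this together gives p.

3*x^3 - x^2*y - 3*x*y^2 - x*y + y^2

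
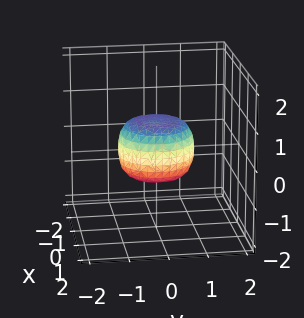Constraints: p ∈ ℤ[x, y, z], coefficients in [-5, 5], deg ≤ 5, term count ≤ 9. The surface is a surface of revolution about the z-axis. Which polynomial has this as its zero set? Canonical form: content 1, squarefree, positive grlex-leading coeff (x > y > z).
2*x^4 + 4*x^2*y^2 + 2*y^4 - x^2 - y^2 + 2*z^2 - 1

deg p = 4. The shape is more complex than any degree-3 surface.
Symmetries: every cross-section ⟂ z is a circle, so x, y appear only via x² + y².
Checking where it meets the axes: among the integer gridlines, it crosses the y-axis at y ∈ {-1, 1}; a circular section at z = 0 has radius exactly 1.
Assembling these constraints gives the stated polynomial. Check: (1, 0, 0) on the x-axis lies on the surface, and p(1, 0, 0) = 0. ✓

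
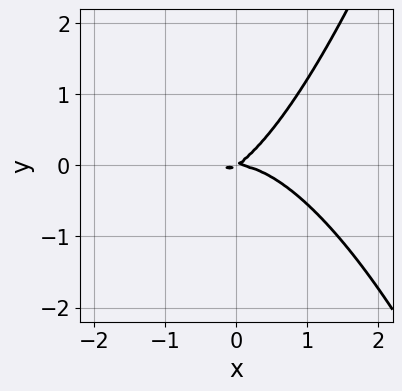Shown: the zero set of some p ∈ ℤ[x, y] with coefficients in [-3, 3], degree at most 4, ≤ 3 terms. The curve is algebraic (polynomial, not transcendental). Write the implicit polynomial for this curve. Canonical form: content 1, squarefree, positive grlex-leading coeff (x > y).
2*x^3 + 2*x*y - 3*y^2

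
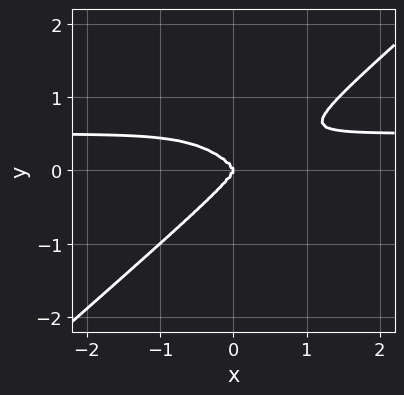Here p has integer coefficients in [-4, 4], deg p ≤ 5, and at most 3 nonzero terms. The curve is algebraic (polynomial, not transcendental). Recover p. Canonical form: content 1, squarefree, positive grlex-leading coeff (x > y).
2*x^3*y - 3*y^4 - x^3

1. deg p = 4. No degree-3 curve has this shape.
2. Against the integer gridlines: it crosses the y-axis at the gridline y = 0; it meets the x-axis at x = 0 (among the integer gridlines).
3. Assembling these constraints gives the stated polynomial.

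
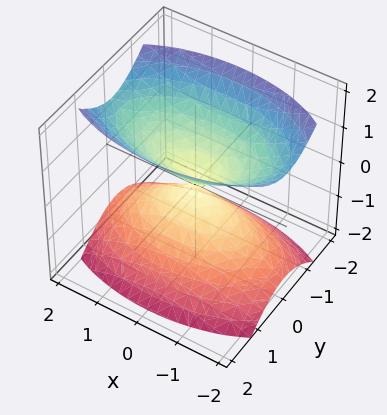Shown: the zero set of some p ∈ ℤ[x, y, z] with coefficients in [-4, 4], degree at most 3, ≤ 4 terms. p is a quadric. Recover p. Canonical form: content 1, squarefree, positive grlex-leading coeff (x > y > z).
x^2 + 3*y^2 - 2*z^2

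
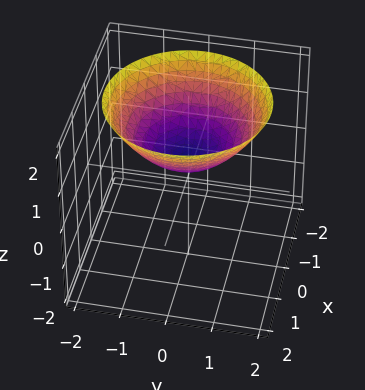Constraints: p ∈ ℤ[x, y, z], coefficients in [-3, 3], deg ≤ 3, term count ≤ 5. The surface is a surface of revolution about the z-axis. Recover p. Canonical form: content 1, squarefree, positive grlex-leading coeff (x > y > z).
x^2 + y^2 - 2*z + 1

The degree is 2 — a generic line meets the surface in up to 2 points.
Symmetries: every cross-section ⟂ z is a circle, so x, y appear only via x² + y².
Against the integer gridlines: the surface avoids every integer y-axis point in the box; a circular section at z = 2 has radius between 1 and 2.
Putting this together gives p.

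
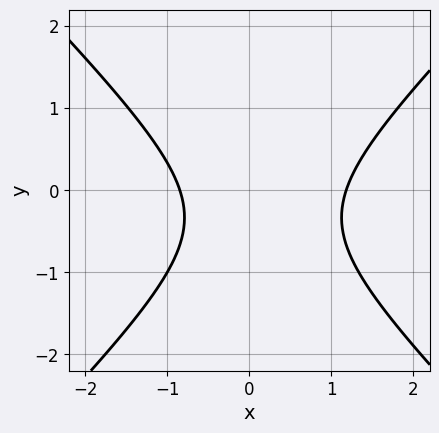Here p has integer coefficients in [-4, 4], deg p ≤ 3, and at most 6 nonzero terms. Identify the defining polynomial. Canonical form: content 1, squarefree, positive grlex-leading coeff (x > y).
3*x^2 - 3*y^2 - x - 2*y - 3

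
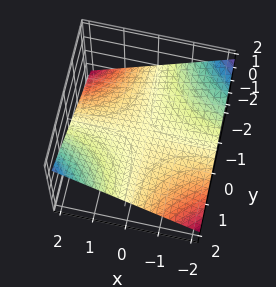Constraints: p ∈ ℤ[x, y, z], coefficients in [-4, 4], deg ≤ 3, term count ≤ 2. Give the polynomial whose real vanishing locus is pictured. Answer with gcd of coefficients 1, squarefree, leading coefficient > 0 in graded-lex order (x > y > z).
The degree is 2 — a hyperbolic paraboloid; a quadric.
From the visible intercepts: every point of the y-axis in the box is on the surface; one z-axis crossing is at z = 0; every point of the x-axis in the box is on the surface.
The integer polynomial consistent with all of this is the stated p.

x*y - 3*z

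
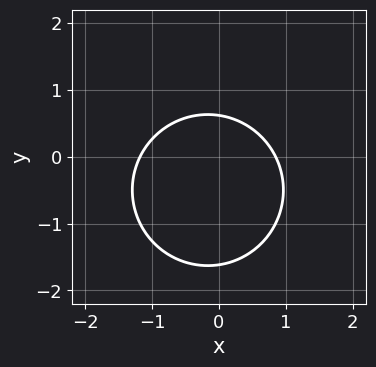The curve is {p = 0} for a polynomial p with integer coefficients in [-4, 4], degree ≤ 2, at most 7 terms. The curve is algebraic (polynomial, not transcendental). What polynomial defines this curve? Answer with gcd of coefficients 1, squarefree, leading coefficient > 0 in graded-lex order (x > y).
3*x^2 + 3*y^2 + x + 3*y - 3

First, deg p = 2. A generic line meets the curve in up to 2 points.
Finally, matching integer coefficients to the picture gives p.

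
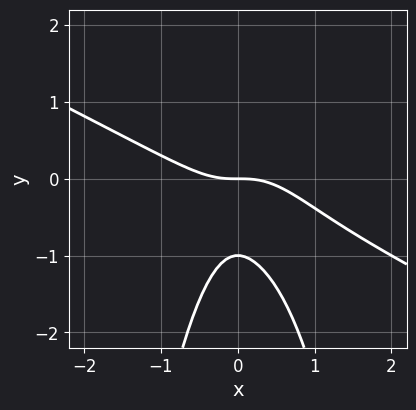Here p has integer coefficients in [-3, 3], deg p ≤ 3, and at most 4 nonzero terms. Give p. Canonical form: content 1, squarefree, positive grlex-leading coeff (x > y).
1. The degree is 3 — no degree-2 curve has this shape.
2. From the visible intercepts: the y-axis gridline crossings are at y ∈ {-1, 0}; it meets the x-axis at x = 0 (among the integer gridlines).
3. Solving for integer coefficients yields p as stated.

x^3 + 2*x^2*y + y^2 + y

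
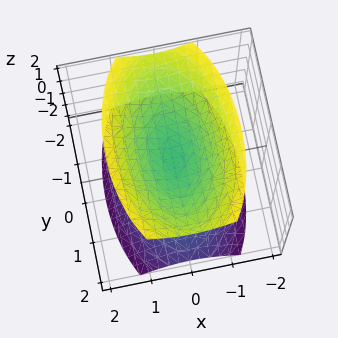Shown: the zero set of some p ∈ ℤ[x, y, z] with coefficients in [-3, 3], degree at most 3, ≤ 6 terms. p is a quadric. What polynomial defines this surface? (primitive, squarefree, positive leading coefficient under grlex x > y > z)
(a) There are 2 components.
(b) Degree: two separate bowl-shaped sheets opening away from each other; a quadric, so deg p = 2.
(c) Symmetries: the x ↦ −x reflection is a symmetry, so x appears only in even powers; it's symmetric under z → −z, forcing even powers of z; mirror symmetry y ↦ −y ⇒ only even powers of y.
(d) Checking where it meets the axes: it misses every integer gridline on the y-axis; no x-intercept at any integer in the box.
(e) Matching integer coefficients to the picture gives p.

3*x^2 + y^2 - 2*z^2 + 1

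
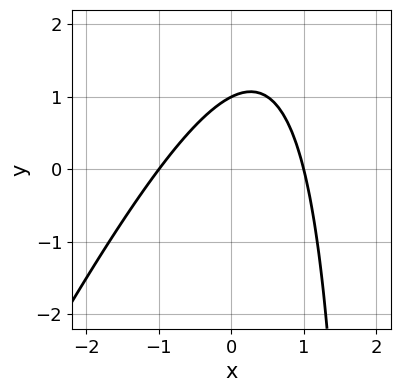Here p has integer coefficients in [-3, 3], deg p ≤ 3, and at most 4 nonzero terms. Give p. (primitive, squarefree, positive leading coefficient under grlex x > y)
The degree is 2 — a generic line meets the curve in up to 2 points.
Observable constraints: among the integer gridlines, it crosses the x-axis at x ∈ {-1, 1}; it crosses the y-axis at the gridline y = 1.
These observations pin down the coefficients.

2*x^2 - x*y + 2*y - 2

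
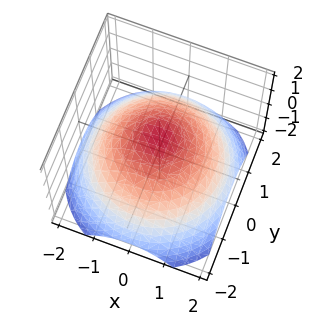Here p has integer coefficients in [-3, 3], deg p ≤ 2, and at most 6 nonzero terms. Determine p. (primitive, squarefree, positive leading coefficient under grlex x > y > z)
x^2 + y^2 + 2*z - 2

(a) The degree is 2 — the shape is more complex than any degree-1 surface.
(b) Symmetries: the z-axis is an axis of rotation, so x and y enter only as x² + y².
(c) From the axis intercepts and sections: a circular section at z = 0 has radius between 1 and 2; it crosses the z-axis at the gridline z = 1.
(d) Fitting integer coefficients to these (and the overall shape) gives p.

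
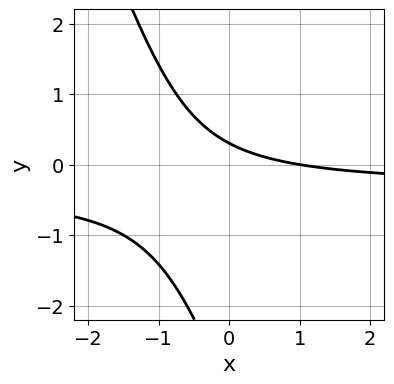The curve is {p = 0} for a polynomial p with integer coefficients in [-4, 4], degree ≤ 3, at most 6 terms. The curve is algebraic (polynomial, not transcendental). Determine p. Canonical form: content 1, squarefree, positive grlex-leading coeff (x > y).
3*x*y + y^2 + x + 3*y - 1

First, the degree is 2 — a generic line meets the curve in up to 2 points.
Next, reading off the gridlines: it crosses the x-axis at the gridline x = 1.
Finally, assembling these constraints gives the stated polynomial.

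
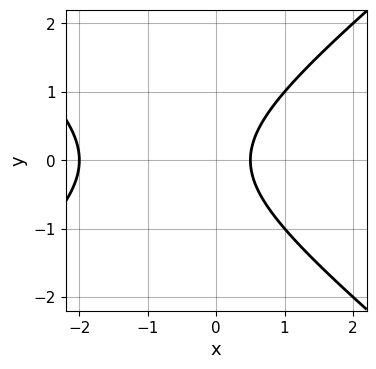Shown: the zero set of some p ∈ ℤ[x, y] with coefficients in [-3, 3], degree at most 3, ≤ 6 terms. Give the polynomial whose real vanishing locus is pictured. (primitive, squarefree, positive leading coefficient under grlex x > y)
(a) Degree: no degree-1 curve has this shape, so deg p = 2.
(b) Symmetries: mirror symmetry y ↦ −y ⇒ only even powers of y.
(c) Against the integer gridlines: it crosses the x-axis at the gridline x = -2; no y-intercept at any integer in the box.
(d) Together with the visible shape, these determine p as stated.

2*x^2 - 3*y^2 + 3*x - 2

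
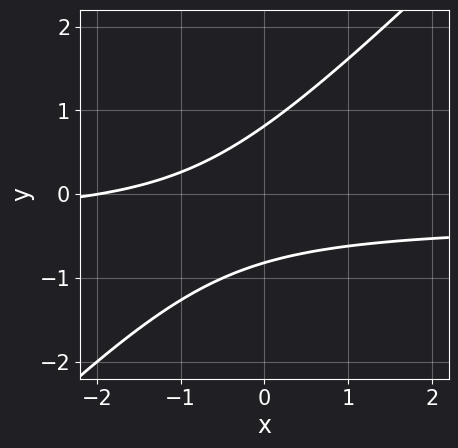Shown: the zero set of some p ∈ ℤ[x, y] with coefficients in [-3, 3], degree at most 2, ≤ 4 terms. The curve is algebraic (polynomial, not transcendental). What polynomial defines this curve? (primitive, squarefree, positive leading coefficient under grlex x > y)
First, degree: the shape is more complex than any degree-1 curve, so deg p = 2.
Then, checking where it meets the axes: it meets the x-axis at x = -2 (among the integer gridlines).
Finally, these observations pin down the coefficients.

3*x*y - 3*y^2 + x + 2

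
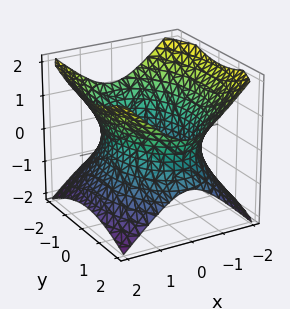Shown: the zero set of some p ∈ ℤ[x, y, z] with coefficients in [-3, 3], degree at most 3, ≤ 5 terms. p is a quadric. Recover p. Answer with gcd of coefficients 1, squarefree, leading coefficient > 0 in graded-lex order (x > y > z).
2*x^2 + y^2 - 2*z^2 - 3

The degree is 2 — one connected sheet with a waist; a quadric.
Symmetries: the x ↦ −x reflection is a symmetry, so x appears only in even powers; the z ↦ −z reflection is a symmetry, so z appears only in even powers; mirror symmetry y ↦ −y ⇒ only even powers of y.
Observable constraints: no z-intercept at any integer in the box.
Together with the visible shape, these determine p as stated.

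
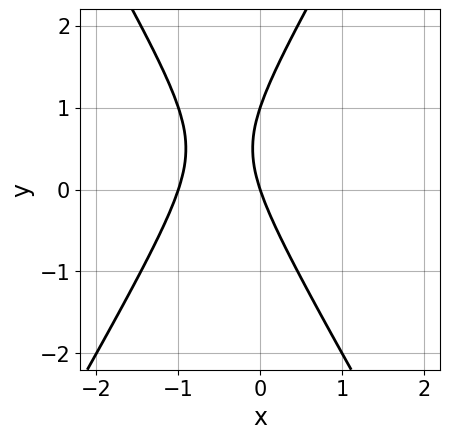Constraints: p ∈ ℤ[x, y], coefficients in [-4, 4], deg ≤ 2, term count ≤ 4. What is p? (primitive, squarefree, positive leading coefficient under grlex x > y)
3*x^2 - y^2 + 3*x + y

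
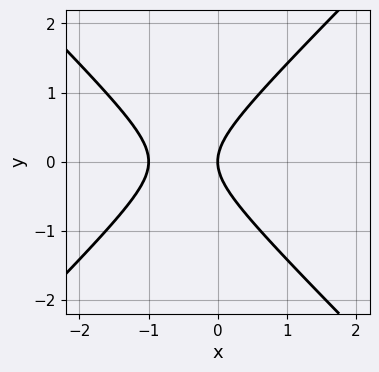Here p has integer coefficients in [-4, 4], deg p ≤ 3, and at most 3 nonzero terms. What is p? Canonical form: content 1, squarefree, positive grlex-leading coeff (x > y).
x^2 - y^2 + x

1. Degree: a generic line meets the curve in up to 2 points, so deg p = 2.
2. Symmetries: the y ↦ −y reflection is a symmetry, so y appears only in even powers.
3. From the visible intercepts: the x-axis gridline crossings are at x ∈ {-1, 0}; it meets the y-axis at y = 0 (among the integer gridlines).
4. The integer polynomial consistent with all of this is the stated p.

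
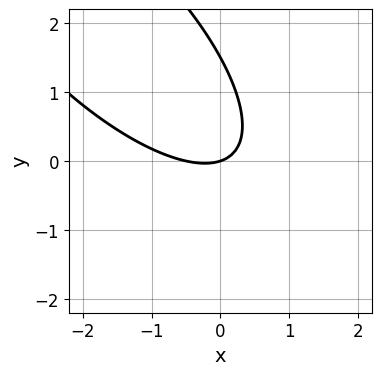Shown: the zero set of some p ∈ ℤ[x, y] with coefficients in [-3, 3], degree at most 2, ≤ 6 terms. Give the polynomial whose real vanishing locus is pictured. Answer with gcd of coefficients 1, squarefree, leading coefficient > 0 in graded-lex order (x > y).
First, degree: a generic line meets the curve in up to 2 points, so deg p = 2.
Then, from the axis intercepts and sections: one x-axis crossing is at x = 0; it meets the y-axis at y = 0 (among the integer gridlines).
Finally, fitting integer coefficients to these (and the overall shape) gives p.

2*x^2 + 3*x*y + 2*y^2 + x - 3*y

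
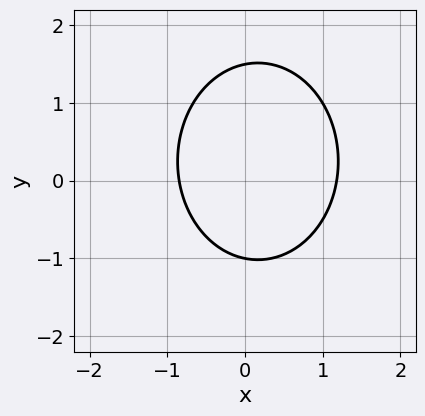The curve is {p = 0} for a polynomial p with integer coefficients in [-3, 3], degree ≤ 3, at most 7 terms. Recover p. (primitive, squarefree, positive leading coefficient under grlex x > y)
1. The degree is 2 — the shape is more complex than any degree-1 curve.
2. From the axis intercepts and sections: one y-axis crossing is at y = -1.
3. Solving for integer coefficients yields p as stated.

3*x^2 + 2*y^2 - x - y - 3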